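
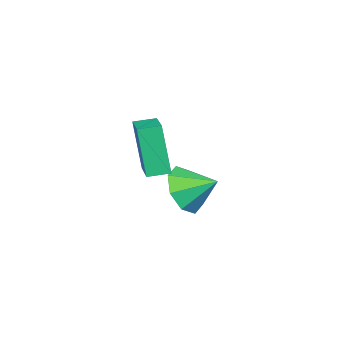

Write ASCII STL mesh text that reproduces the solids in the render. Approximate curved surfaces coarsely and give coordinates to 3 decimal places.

solid 
facet normal -0.792 0.598 0.121
outer loop
vertex -0.795 0.319 3.402
vertex 0.068 1.394 3.742
vertex -0.69 0.851 1.456
endloop
endfacet
facet normal -0.608 -0.757 -0.240
outer loop
vertex -0.048 0.366 1.358
vertex -0.795 0.319 3.402
vertex -0.69 0.851 1.456
endloop
endfacet
facet normal -0.792 0.598 0.120
outer loop
vertex -0.69 0.851 1.456
vertex 0.068 1.394 3.742
vertex 0.174 1.926 1.796
endloop
endfacet
facet normal 0.052 0.263 -0.963
outer loop
vertex 0.174 1.926 1.796
vertex -0.048 0.366 1.358
vertex -0.69 0.851 1.456
endloop
endfacet
facet normal -0.052 -0.263 0.963
outer loop
vertex -0.795 0.319 3.402
vertex 0.71 0.909 3.644
vertex 0.068 1.394 3.742
endloop
endfacet
facet normal -0.609 -0.756 -0.240
outer loop
vertex -0.154 -0.166 3.304
vertex -0.795 0.319 3.402
vertex -0.048 0.366 1.358
endloop
endfacet
facet normal -0.052 -0.263 0.963
outer loop
vertex -0.154 -0.166 3.304
vertex 0.71 0.909 3.644
vertex -0.795 0.319 3.402
endloop
endfacet
facet normal 0.608 0.757 0.240
outer loop
vertex 0.068 1.394 3.742
vertex 0.71 0.909 3.644
vertex 0.174 1.926 1.796
endloop
endfacet
facet normal 0.052 0.263 -0.963
outer loop
vertex 0.815 1.441 1.698
vertex -0.048 0.366 1.358
vertex 0.174 1.926 1.796
endloop
endfacet
facet normal 0.609 0.756 0.240
outer loop
vertex 0.174 1.926 1.796
vertex 0.71 0.909 3.644
vertex 0.815 1.441 1.698
endloop
endfacet
facet normal 0.792 -0.598 -0.120
outer loop
vertex 0.815 1.441 1.698
vertex -0.154 -0.166 3.304
vertex -0.048 0.366 1.358
endloop
endfacet
facet normal 0.792 -0.598 -0.121
outer loop
vertex 0.71 0.909 3.644
vertex -0.154 -0.166 3.304
vertex 0.815 1.441 1.698
endloop
endfacet
facet normal 0.339 -0.806 -0.485
outer loop
vertex -1.897 0.384 -1.355
vertex -2.713 -0.2 -0.955
vertex -2.564 0.397 -1.843
endloop
endfacet
facet normal 0.185 0.956 -0.228
outer loop
vertex -1.897 0.384 -1.355
vertex -2.564 0.397 -1.843
vertex -3.167 0.88 -0.305
endloop
endfacet
facet normal 0.339 -0.806 -0.485
outer loop
vertex -2.564 0.397 -1.843
vertex -2.713 -0.2 -0.955
vertex -3.318 0.061 -1.811
endloop
endfacet
facet normal -0.386 0.826 -0.411
outer loop
vertex -2.564 0.397 -1.843
vertex -3.318 0.061 -1.811
vertex -3.167 0.88 -0.305
endloop
endfacet
facet normal 0.339 -0.806 -0.485
outer loop
vertex -3.318 0.061 -1.811
vertex -2.713 -0.2 -0.955
vertex -3.718 -0.428 -1.278
endloop
endfacet
facet normal -0.849 0.495 -0.184
outer loop
vertex -3.318 0.061 -1.811
vertex -3.718 -0.428 -1.278
vertex -3.167 0.88 -0.305
endloop
endfacet
facet normal 0.339 -0.806 -0.486
outer loop
vertex -3.718 -0.428 -1.278
vertex -2.713 -0.2 -0.955
vertex -3.529 -0.784 -0.556
endloop
endfacet
facet normal -0.934 0.155 0.321
outer loop
vertex -3.718 -0.428 -1.278
vertex -3.529 -0.784 -0.556
vertex -3.167 0.88 -0.305
endloop
endfacet
facet normal 0.339 -0.806 -0.485
outer loop
vertex -3.529 -0.784 -0.556
vertex -2.713 -0.2 -0.955
vertex -2.862 -0.797 -0.068
endloop
endfacet
facet normal -0.590 0.007 0.807
outer loop
vertex -3.529 -0.784 -0.556
vertex -2.862 -0.797 -0.068
vertex -3.167 0.88 -0.305
endloop
endfacet
facet normal 0.339 -0.806 -0.486
outer loop
vertex -2.862 -0.797 -0.068
vertex -2.713 -0.2 -0.955
vertex -2.108 -0.461 -0.1
endloop
endfacet
facet normal -0.019 0.137 0.990
outer loop
vertex -2.862 -0.797 -0.068
vertex -2.108 -0.461 -0.1
vertex -3.167 0.88 -0.305
endloop
endfacet
facet normal 0.338 -0.806 -0.486
outer loop
vertex -2.108 -0.461 -0.1
vertex -2.713 -0.2 -0.955
vertex -1.708 0.028 -0.633
endloop
endfacet
facet normal 0.445 0.468 0.763
outer loop
vertex -2.108 -0.461 -0.1
vertex -1.708 0.028 -0.633
vertex -3.167 0.88 -0.305
endloop
endfacet
facet normal 0.338 -0.806 -0.486
outer loop
vertex -1.708 0.028 -0.633
vertex -2.713 -0.2 -0.955
vertex -1.897 0.384 -1.355
endloop
endfacet
facet normal 0.530 0.807 0.259
outer loop
vertex -1.708 0.028 -0.633
vertex -1.897 0.384 -1.355
vertex -3.167 0.88 -0.305
endloop
endfacet

endsolid


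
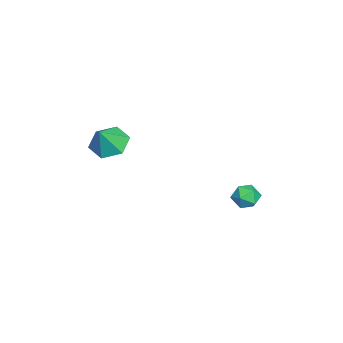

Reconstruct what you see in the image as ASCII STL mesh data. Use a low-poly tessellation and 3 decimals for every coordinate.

solid 
facet normal -0.765 0.629 0.139
outer loop
vertex 1.389 3.74 -3.545
vertex 0.934 3.248 -3.824
vertex 1.069 3.255 -3.111
endloop
endfacet
facet normal -0.256 0.733 0.630
outer loop
vertex 1.389 3.74 -3.545
vertex 1.069 3.255 -3.111
vertex 1.77 3.42 -3.018
endloop
endfacet
facet normal 0.349 0.891 0.289
outer loop
vertex 1.389 3.74 -3.545
vertex 1.77 3.42 -3.018
vertex 2.067 3.516 -3.672
endloop
endfacet
facet normal 0.216 0.886 -0.411
outer loop
vertex 1.389 3.74 -3.545
vertex 2.067 3.516 -3.672
vertex 1.55 3.41 -4.171
endloop
endfacet
facet normal -0.473 0.723 -0.503
outer loop
vertex 1.389 3.74 -3.545
vertex 1.55 3.41 -4.171
vertex 0.934 3.248 -3.824
endloop
endfacet
facet normal -0.158 0.120 0.980
outer loop
vertex 1.77 3.42 -3.018
vertex 1.069 3.255 -3.111
vertex 1.55 2.73 -2.969
endloop
endfacet
facet normal -0.981 -0.049 0.186
outer loop
vertex 1.069 3.255 -3.111
vertex 0.934 3.248 -3.824
vertex 1.033 2.624 -3.468
endloop
endfacet
facet normal -0.508 0.101 -0.855
outer loop
vertex 0.934 3.248 -3.824
vertex 1.55 3.41 -4.171
vertex 1.33 2.72 -4.122
endloop
endfacet
facet normal 0.607 0.365 -0.706
outer loop
vertex 1.55 3.41 -4.171
vertex 2.067 3.516 -3.672
vertex 2.031 2.885 -4.029
endloop
endfacet
facet normal 0.822 0.375 0.428
outer loop
vertex 2.067 3.516 -3.672
vertex 1.77 3.42 -3.018
vertex 2.166 2.892 -3.316
endloop
endfacet
facet normal -0.216 -0.886 0.411
outer loop
vertex 1.711 2.4 -3.595
vertex 1.55 2.73 -2.969
vertex 1.033 2.624 -3.468
endloop
endfacet
facet normal -0.349 -0.891 -0.289
outer loop
vertex 1.711 2.4 -3.595
vertex 1.033 2.624 -3.468
vertex 1.33 2.72 -4.122
endloop
endfacet
facet normal 0.256 -0.733 -0.630
outer loop
vertex 1.711 2.4 -3.595
vertex 1.33 2.72 -4.122
vertex 2.031 2.885 -4.029
endloop
endfacet
facet normal 0.765 -0.629 -0.139
outer loop
vertex 1.711 2.4 -3.595
vertex 2.031 2.885 -4.029
vertex 2.166 2.892 -3.316
endloop
endfacet
facet normal 0.473 -0.723 0.503
outer loop
vertex 1.711 2.4 -3.595
vertex 2.166 2.892 -3.316
vertex 1.55 2.73 -2.969
endloop
endfacet
facet normal -0.607 -0.365 0.706
outer loop
vertex 1.033 2.624 -3.468
vertex 1.55 2.73 -2.969
vertex 1.069 3.255 -3.111
endloop
endfacet
facet normal -0.822 -0.375 -0.428
outer loop
vertex 1.33 2.72 -4.122
vertex 1.033 2.624 -3.468
vertex 0.934 3.248 -3.824
endloop
endfacet
facet normal 0.158 -0.120 -0.980
outer loop
vertex 2.031 2.885 -4.029
vertex 1.33 2.72 -4.122
vertex 1.55 3.41 -4.171
endloop
endfacet
facet normal 0.981 0.049 -0.186
outer loop
vertex 2.166 2.892 -3.316
vertex 2.031 2.885 -4.029
vertex 2.067 3.516 -3.672
endloop
endfacet
facet normal 0.508 -0.101 0.855
outer loop
vertex 1.55 2.73 -2.969
vertex 2.166 2.892 -3.316
vertex 1.77 3.42 -3.018
endloop
endfacet
facet normal -0.557 0.216 -0.802
outer loop
vertex 4.25 -1.885 0.384
vertex 3.637 -2.553 0.63
vertex 3.525 -1.674 0.944
endloop
endfacet
facet normal 0.560 0.684 0.468
outer loop
vertex 4.25 -1.885 0.384
vertex 3.525 -1.674 0.944
vertex 4.343 -2.827 1.65
endloop
endfacet
facet normal -0.556 0.216 -0.802
outer loop
vertex 3.525 -1.674 0.944
vertex 3.637 -2.553 0.63
vertex 2.911 -2.342 1.19
endloop
endfacet
facet normal -0.133 0.448 0.884
outer loop
vertex 3.525 -1.674 0.944
vertex 2.911 -2.342 1.19
vertex 4.343 -2.827 1.65
endloop
endfacet
facet normal -0.557 0.215 -0.803
outer loop
vertex 2.911 -2.342 1.19
vertex 3.637 -2.553 0.63
vertex 3.023 -3.221 0.877
endloop
endfacet
facet normal -0.392 -0.353 0.850
outer loop
vertex 2.911 -2.342 1.19
vertex 3.023 -3.221 0.877
vertex 4.343 -2.827 1.65
endloop
endfacet
facet normal -0.557 0.215 -0.802
outer loop
vertex 3.023 -3.221 0.877
vertex 3.637 -2.553 0.63
vertex 3.748 -3.432 0.317
endloop
endfacet
facet normal 0.041 -0.917 0.398
outer loop
vertex 3.023 -3.221 0.877
vertex 3.748 -3.432 0.317
vertex 4.343 -2.827 1.65
endloop
endfacet
facet normal -0.556 0.216 -0.803
outer loop
vertex 3.748 -3.432 0.317
vertex 3.637 -2.553 0.63
vertex 4.362 -2.764 0.071
endloop
endfacet
facet normal 0.733 -0.680 -0.018
outer loop
vertex 3.748 -3.432 0.317
vertex 4.362 -2.764 0.071
vertex 4.343 -2.827 1.65
endloop
endfacet
facet normal -0.556 0.215 -0.803
outer loop
vertex 4.362 -2.764 0.071
vertex 3.637 -2.553 0.63
vertex 4.25 -1.885 0.384
endloop
endfacet
facet normal 0.993 0.121 0.017
outer loop
vertex 4.362 -2.764 0.071
vertex 4.25 -1.885 0.384
vertex 4.343 -2.827 1.65
endloop
endfacet

endsolid


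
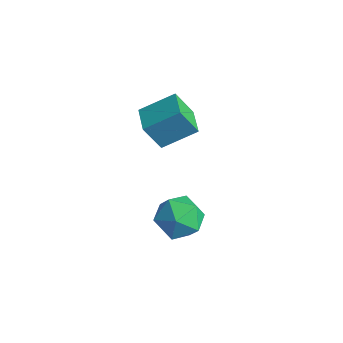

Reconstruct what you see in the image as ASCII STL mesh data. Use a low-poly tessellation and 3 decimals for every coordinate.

solid 
facet normal -0.860 0.508 -0.040
outer loop
vertex -0.53 -0.56 4.009
vertex 0.127 0.612 4.762
vertex -0.159 -0.023 2.85
endloop
endfacet
facet normal -0.426 -0.761 -0.489
outer loop
vertex 0.873 -0.632 2.898
vertex -0.53 -0.56 4.009
vertex -0.159 -0.023 2.85
endloop
endfacet
facet normal -0.861 0.507 -0.040
outer loop
vertex -0.159 -0.023 2.85
vertex 0.127 0.612 4.762
vertex 0.497 1.149 3.603
endloop
endfacet
facet normal 0.279 0.404 -0.871
outer loop
vertex 0.497 1.149 3.603
vertex 0.873 -0.632 2.898
vertex -0.159 -0.023 2.85
endloop
endfacet
facet normal -0.279 -0.404 0.871
outer loop
vertex -0.53 -0.56 4.009
vertex 1.159 0.003 4.81
vertex 0.127 0.612 4.762
endloop
endfacet
facet normal -0.426 -0.761 -0.489
outer loop
vertex 0.503 -1.169 4.057
vertex -0.53 -0.56 4.009
vertex 0.873 -0.632 2.898
endloop
endfacet
facet normal -0.279 -0.404 0.871
outer loop
vertex 0.503 -1.169 4.057
vertex 1.159 0.003 4.81
vertex -0.53 -0.56 4.009
endloop
endfacet
facet normal 0.426 0.761 0.489
outer loop
vertex 0.127 0.612 4.762
vertex 1.159 0.003 4.81
vertex 0.497 1.149 3.603
endloop
endfacet
facet normal 0.279 0.404 -0.871
outer loop
vertex 1.53 0.54 3.651
vertex 0.873 -0.632 2.898
vertex 0.497 1.149 3.603
endloop
endfacet
facet normal 0.426 0.761 0.489
outer loop
vertex 0.497 1.149 3.603
vertex 1.159 0.003 4.81
vertex 1.53 0.54 3.651
endloop
endfacet
facet normal 0.861 -0.508 0.039
outer loop
vertex 1.53 0.54 3.651
vertex 0.503 -1.169 4.057
vertex 0.873 -0.632 2.898
endloop
endfacet
facet normal 0.861 -0.508 0.040
outer loop
vertex 1.159 0.003 4.81
vertex 0.503 -1.169 4.057
vertex 1.53 0.54 3.651
endloop
endfacet
facet normal 0.114 0.899 0.424
outer loop
vertex 2.388 0.151 -0.509
vertex 1.535 -0.011 0.065
vertex 2.468 -0.3 0.426
endloop
endfacet
facet normal 0.746 0.622 0.236
outer loop
vertex 2.388 0.151 -0.509
vertex 2.468 -0.3 0.426
vertex 3.024 -0.662 -0.376
endloop
endfacet
facet normal 0.733 0.497 -0.465
outer loop
vertex 2.388 0.151 -0.509
vertex 3.024 -0.662 -0.376
vertex 2.436 -0.596 -1.232
endloop
endfacet
facet normal 0.094 0.696 -0.712
outer loop
vertex 2.388 0.151 -0.509
vertex 2.436 -0.596 -1.232
vertex 1.516 -0.193 -0.96
endloop
endfacet
facet normal -0.288 0.944 -0.162
outer loop
vertex 2.388 0.151 -0.509
vertex 1.516 -0.193 -0.96
vertex 1.535 -0.011 0.065
endloop
endfacet
facet normal 0.821 -0.004 0.571
outer loop
vertex 3.024 -0.662 -0.376
vertex 2.468 -0.3 0.426
vertex 2.564 -1.327 0.28
endloop
endfacet
facet normal -0.201 0.442 0.874
outer loop
vertex 2.468 -0.3 0.426
vertex 1.535 -0.011 0.065
vertex 1.644 -0.924 0.552
endloop
endfacet
facet normal -0.853 0.516 -0.076
outer loop
vertex 1.535 -0.011 0.065
vertex 1.516 -0.193 -0.96
vertex 1.056 -0.858 -0.304
endloop
endfacet
facet normal -0.235 0.115 -0.965
outer loop
vertex 1.516 -0.193 -0.96
vertex 2.436 -0.596 -1.232
vertex 1.612 -1.22 -1.106
endloop
endfacet
facet normal 0.799 -0.206 -0.565
outer loop
vertex 2.436 -0.596 -1.232
vertex 3.024 -0.662 -0.376
vertex 2.545 -1.509 -0.745
endloop
endfacet
facet normal -0.094 -0.696 0.712
outer loop
vertex 1.692 -1.671 -0.171
vertex 2.564 -1.327 0.28
vertex 1.644 -0.924 0.552
endloop
endfacet
facet normal -0.733 -0.497 0.465
outer loop
vertex 1.692 -1.671 -0.171
vertex 1.644 -0.924 0.552
vertex 1.056 -0.858 -0.304
endloop
endfacet
facet normal -0.746 -0.622 -0.236
outer loop
vertex 1.692 -1.671 -0.171
vertex 1.056 -0.858 -0.304
vertex 1.612 -1.22 -1.106
endloop
endfacet
facet normal -0.114 -0.899 -0.424
outer loop
vertex 1.692 -1.671 -0.171
vertex 1.612 -1.22 -1.106
vertex 2.545 -1.509 -0.745
endloop
endfacet
facet normal 0.288 -0.944 0.162
outer loop
vertex 1.692 -1.671 -0.171
vertex 2.545 -1.509 -0.745
vertex 2.564 -1.327 0.28
endloop
endfacet
facet normal 0.235 -0.115 0.965
outer loop
vertex 1.644 -0.924 0.552
vertex 2.564 -1.327 0.28
vertex 2.468 -0.3 0.426
endloop
endfacet
facet normal -0.799 0.206 0.565
outer loop
vertex 1.056 -0.858 -0.304
vertex 1.644 -0.924 0.552
vertex 1.535 -0.011 0.065
endloop
endfacet
facet normal -0.821 0.004 -0.571
outer loop
vertex 1.612 -1.22 -1.106
vertex 1.056 -0.858 -0.304
vertex 1.516 -0.193 -0.96
endloop
endfacet
facet normal 0.201 -0.442 -0.874
outer loop
vertex 2.545 -1.509 -0.745
vertex 1.612 -1.22 -1.106
vertex 2.436 -0.596 -1.232
endloop
endfacet
facet normal 0.853 -0.516 0.076
outer loop
vertex 2.564 -1.327 0.28
vertex 2.545 -1.509 -0.745
vertex 3.024 -0.662 -0.376
endloop
endfacet

endsolid


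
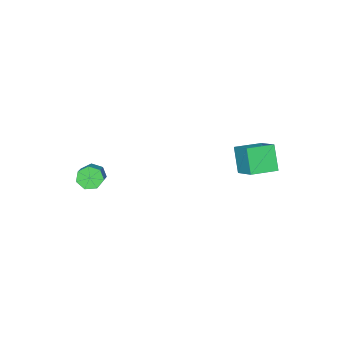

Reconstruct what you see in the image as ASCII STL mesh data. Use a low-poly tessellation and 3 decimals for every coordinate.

solid 
facet normal -0.916 0.388 -0.097
outer loop
vertex -4.036 4.545 -0.493
vertex -3.55 5.317 -1.999
vertex -4.52 3.192 -1.343
endloop
endfacet
facet normal -0.276 -0.438 0.855
outer loop
vertex -2.99 2.543 -1.181
vertex -4.036 4.545 -0.493
vertex -4.52 3.192 -1.343
endloop
endfacet
facet normal -0.916 0.388 -0.097
outer loop
vertex -4.52 3.192 -1.343
vertex -3.55 5.317 -1.999
vertex -4.034 3.963 -2.849
endloop
endfacet
facet normal -0.290 -0.811 -0.509
outer loop
vertex -4.034 3.963 -2.849
vertex -2.99 2.543 -1.181
vertex -4.52 3.192 -1.343
endloop
endfacet
facet normal 0.290 0.810 0.509
outer loop
vertex -4.036 4.545 -0.493
vertex -2.02 4.668 -1.837
vertex -3.55 5.317 -1.999
endloop
endfacet
facet normal -0.276 -0.438 0.855
outer loop
vertex -2.506 3.897 -0.331
vertex -4.036 4.545 -0.493
vertex -2.99 2.543 -1.181
endloop
endfacet
facet normal 0.290 0.811 0.509
outer loop
vertex -2.506 3.897 -0.331
vertex -2.02 4.668 -1.837
vertex -4.036 4.545 -0.493
endloop
endfacet
facet normal 0.276 0.438 -0.855
outer loop
vertex -3.55 5.317 -1.999
vertex -2.02 4.668 -1.837
vertex -4.034 3.963 -2.849
endloop
endfacet
facet normal -0.289 -0.811 -0.509
outer loop
vertex -2.504 3.315 -2.687
vertex -2.99 2.543 -1.181
vertex -4.034 3.963 -2.849
endloop
endfacet
facet normal 0.276 0.438 -0.855
outer loop
vertex -4.034 3.963 -2.849
vertex -2.02 4.668 -1.837
vertex -2.504 3.315 -2.687
endloop
endfacet
facet normal 0.916 -0.388 0.097
outer loop
vertex -2.504 3.315 -2.687
vertex -2.506 3.897 -0.331
vertex -2.99 2.543 -1.181
endloop
endfacet
facet normal 0.916 -0.389 0.097
outer loop
vertex -2.02 4.668 -1.837
vertex -2.506 3.897 -0.331
vertex -2.504 3.315 -2.687
endloop
endfacet
facet normal -0.657 -0.560 -0.505
outer loop
vertex 2.73 -3.191 -4.388
vertex 2.278 -3.244 -3.742
vertex 2.256 -2.701 -4.315
endloop
endfacet
facet normal 0.302 0.420 -0.856
outer loop
vertex 2.73 -3.191 -4.388
vertex 2.256 -2.701 -4.315
vertex 3.774 -2.302 -3.584
endloop
endfacet
facet normal 0.302 0.419 -0.856
outer loop
vertex 3.774 -2.302 -3.584
vertex 2.256 -2.701 -4.315
vertex 3.301 -1.812 -3.511
endloop
endfacet
facet normal 0.657 0.559 0.506
outer loop
vertex 3.774 -2.302 -3.584
vertex 3.301 -1.812 -3.511
vertex 3.322 -2.356 -2.938
endloop
endfacet
facet normal -0.657 -0.560 -0.505
outer loop
vertex 2.256 -2.701 -4.315
vertex 2.278 -3.244 -3.742
vertex 1.799 -2.62 -3.811
endloop
endfacet
facet normal -0.351 0.821 -0.451
outer loop
vertex 2.256 -2.701 -4.315
vertex 1.799 -2.62 -3.811
vertex 3.301 -1.812 -3.511
endloop
endfacet
facet normal -0.351 0.821 -0.451
outer loop
vertex 3.301 -1.812 -3.511
vertex 1.799 -2.62 -3.811
vertex 2.844 -1.731 -3.007
endloop
endfacet
facet normal 0.657 0.558 0.506
outer loop
vertex 3.301 -1.812 -3.511
vertex 2.844 -1.731 -3.007
vertex 3.322 -2.356 -2.938
endloop
endfacet
facet normal -0.656 -0.560 -0.506
outer loop
vertex 1.799 -2.62 -3.811
vertex 2.278 -3.244 -3.742
vertex 1.702 -3.009 -3.255
endloop
endfacet
facet normal -0.740 0.605 0.294
outer loop
vertex 1.799 -2.62 -3.811
vertex 1.702 -3.009 -3.255
vertex 2.844 -1.731 -3.007
endloop
endfacet
facet normal -0.740 0.605 0.294
outer loop
vertex 2.844 -1.731 -3.007
vertex 1.702 -3.009 -3.255
vertex 2.747 -2.12 -2.451
endloop
endfacet
facet normal 0.657 0.559 0.506
outer loop
vertex 2.844 -1.731 -3.007
vertex 2.747 -2.12 -2.451
vertex 3.322 -2.356 -2.938
endloop
endfacet
facet normal -0.656 -0.559 -0.507
outer loop
vertex 1.702 -3.009 -3.255
vertex 2.278 -3.244 -3.742
vertex 2.039 -3.576 -3.066
endloop
endfacet
facet normal -0.572 -0.067 0.818
outer loop
vertex 1.702 -3.009 -3.255
vertex 2.039 -3.576 -3.066
vertex 2.747 -2.12 -2.451
endloop
endfacet
facet normal -0.572 -0.067 0.817
outer loop
vertex 2.747 -2.12 -2.451
vertex 2.039 -3.576 -3.066
vertex 3.083 -2.687 -2.262
endloop
endfacet
facet normal 0.658 0.558 0.506
outer loop
vertex 2.747 -2.12 -2.451
vertex 3.083 -2.687 -2.262
vertex 3.322 -2.356 -2.938
endloop
endfacet
facet normal -0.657 -0.558 -0.507
outer loop
vertex 2.039 -3.576 -3.066
vertex 2.278 -3.244 -3.742
vertex 2.555 -3.893 -3.386
endloop
endfacet
facet normal 0.027 -0.688 0.725
outer loop
vertex 2.039 -3.576 -3.066
vertex 2.555 -3.893 -3.386
vertex 3.083 -2.687 -2.262
endloop
endfacet
facet normal 0.027 -0.688 0.725
outer loop
vertex 3.083 -2.687 -2.262
vertex 2.555 -3.893 -3.386
vertex 3.6 -3.004 -2.582
endloop
endfacet
facet normal 0.656 0.560 0.506
outer loop
vertex 3.083 -2.687 -2.262
vertex 3.6 -3.004 -2.582
vertex 3.322 -2.356 -2.938
endloop
endfacet
facet normal -0.657 -0.558 -0.507
outer loop
vertex 2.555 -3.893 -3.386
vertex 2.278 -3.244 -3.742
vertex 2.863 -3.722 -3.974
endloop
endfacet
facet normal 0.606 -0.791 0.087
outer loop
vertex 2.555 -3.893 -3.386
vertex 2.863 -3.722 -3.974
vertex 3.6 -3.004 -2.582
endloop
endfacet
facet normal 0.606 -0.790 0.087
outer loop
vertex 3.6 -3.004 -2.582
vertex 2.863 -3.722 -3.974
vertex 3.907 -2.833 -3.17
endloop
endfacet
facet normal 0.657 0.560 0.506
outer loop
vertex 3.6 -3.004 -2.582
vertex 3.907 -2.833 -3.17
vertex 3.322 -2.356 -2.938
endloop
endfacet
facet normal -0.657 -0.559 -0.506
outer loop
vertex 2.863 -3.722 -3.974
vertex 2.278 -3.244 -3.742
vertex 2.73 -3.191 -4.388
endloop
endfacet
facet normal 0.729 -0.298 -0.617
outer loop
vertex 2.863 -3.722 -3.974
vertex 2.73 -3.191 -4.388
vertex 3.907 -2.833 -3.17
endloop
endfacet
facet normal 0.729 -0.298 -0.617
outer loop
vertex 3.907 -2.833 -3.17
vertex 2.73 -3.191 -4.388
vertex 3.774 -2.302 -3.584
endloop
endfacet
facet normal 0.657 0.559 0.506
outer loop
vertex 3.907 -2.833 -3.17
vertex 3.774 -2.302 -3.584
vertex 3.322 -2.356 -2.938
endloop
endfacet

endsolid


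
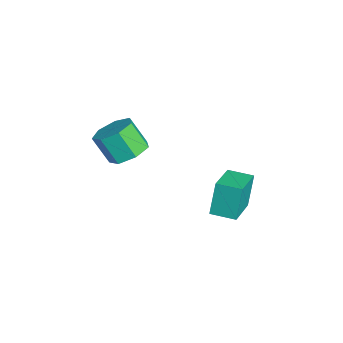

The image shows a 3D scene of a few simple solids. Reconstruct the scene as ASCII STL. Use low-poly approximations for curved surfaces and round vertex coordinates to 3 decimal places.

solid 
facet normal 0.326 0.446 -0.834
outer loop
vertex 4.402 0.221 0.636
vertex 3.714 0.085 0.294
vertex 3.935 0.705 0.712
endloop
endfacet
facet normal 0.646 0.538 0.541
outer loop
vertex 4.402 0.221 0.636
vertex 3.935 0.705 0.712
vertex 4.013 -0.309 1.628
endloop
endfacet
facet normal 0.647 0.538 0.540
outer loop
vertex 4.013 -0.309 1.628
vertex 3.935 0.705 0.712
vertex 3.547 0.175 1.704
endloop
endfacet
facet normal -0.327 -0.445 0.834
outer loop
vertex 4.013 -0.309 1.628
vertex 3.547 0.175 1.704
vertex 3.326 -0.445 1.286
endloop
endfacet
facet normal 0.327 0.445 -0.833
outer loop
vertex 3.935 0.705 0.712
vertex 3.714 0.085 0.294
vertex 3.302 0.723 0.473
endloop
endfacet
facet normal -0.135 0.895 0.425
outer loop
vertex 3.935 0.705 0.712
vertex 3.302 0.723 0.473
vertex 3.547 0.175 1.704
endloop
endfacet
facet normal -0.135 0.895 0.425
outer loop
vertex 3.547 0.175 1.704
vertex 3.302 0.723 0.473
vertex 2.914 0.193 1.465
endloop
endfacet
facet normal -0.327 -0.445 0.833
outer loop
vertex 3.547 0.175 1.704
vertex 2.914 0.193 1.465
vertex 3.326 -0.445 1.286
endloop
endfacet
facet normal 0.328 0.445 -0.833
outer loop
vertex 3.302 0.723 0.473
vertex 3.714 0.085 0.294
vertex 2.98 0.26 0.099
endloop
endfacet
facet normal -0.817 0.577 -0.011
outer loop
vertex 3.302 0.723 0.473
vertex 2.98 0.26 0.099
vertex 2.914 0.193 1.465
endloop
endfacet
facet normal -0.816 0.578 -0.011
outer loop
vertex 2.914 0.193 1.465
vertex 2.98 0.26 0.099
vertex 2.591 -0.27 1.091
endloop
endfacet
facet normal -0.327 -0.445 0.834
outer loop
vertex 2.914 0.193 1.465
vertex 2.591 -0.27 1.091
vertex 3.326 -0.445 1.286
endloop
endfacet
facet normal 0.327 0.445 -0.834
outer loop
vertex 2.98 0.26 0.099
vertex 3.714 0.085 0.294
vertex 3.21 -0.335 -0.128
endloop
endfacet
facet normal -0.882 -0.174 -0.439
outer loop
vertex 2.98 0.26 0.099
vertex 3.21 -0.335 -0.128
vertex 2.591 -0.27 1.091
endloop
endfacet
facet normal -0.882 -0.174 -0.439
outer loop
vertex 2.591 -0.27 1.091
vertex 3.21 -0.335 -0.128
vertex 2.821 -0.865 0.864
endloop
endfacet
facet normal -0.327 -0.445 0.834
outer loop
vertex 2.591 -0.27 1.091
vertex 2.821 -0.865 0.864
vertex 3.326 -0.445 1.286
endloop
endfacet
facet normal 0.327 0.445 -0.834
outer loop
vertex 3.21 -0.335 -0.128
vertex 3.714 0.085 0.294
vertex 3.82 -0.613 -0.037
endloop
endfacet
facet normal -0.283 -0.796 -0.536
outer loop
vertex 3.21 -0.335 -0.128
vertex 3.82 -0.613 -0.037
vertex 2.821 -0.865 0.864
endloop
endfacet
facet normal -0.283 -0.795 -0.536
outer loop
vertex 2.821 -0.865 0.864
vertex 3.82 -0.613 -0.037
vertex 3.432 -1.143 0.954
endloop
endfacet
facet normal -0.326 -0.446 0.834
outer loop
vertex 2.821 -0.865 0.864
vertex 3.432 -1.143 0.954
vertex 3.326 -0.445 1.286
endloop
endfacet
facet normal 0.326 0.445 -0.834
outer loop
vertex 3.82 -0.613 -0.037
vertex 3.714 0.085 0.294
vertex 4.351 -0.366 0.302
endloop
endfacet
facet normal 0.528 -0.818 -0.231
outer loop
vertex 3.82 -0.613 -0.037
vertex 4.351 -0.366 0.302
vertex 3.432 -1.143 0.954
endloop
endfacet
facet normal 0.528 -0.817 -0.230
outer loop
vertex 3.432 -1.143 0.954
vertex 4.351 -0.366 0.302
vertex 3.962 -0.896 1.294
endloop
endfacet
facet normal -0.327 -0.446 0.833
outer loop
vertex 3.432 -1.143 0.954
vertex 3.962 -0.896 1.294
vertex 3.326 -0.445 1.286
endloop
endfacet
facet normal 0.326 0.446 -0.834
outer loop
vertex 4.351 -0.366 0.302
vertex 3.714 0.085 0.294
vertex 4.402 0.221 0.636
endloop
endfacet
facet normal 0.942 -0.224 0.250
outer loop
vertex 4.351 -0.366 0.302
vertex 4.402 0.221 0.636
vertex 3.962 -0.896 1.294
endloop
endfacet
facet normal 0.942 -0.224 0.250
outer loop
vertex 3.962 -0.896 1.294
vertex 4.402 0.221 0.636
vertex 4.013 -0.309 1.628
endloop
endfacet
facet normal -0.327 -0.446 0.833
outer loop
vertex 3.962 -0.896 1.294
vertex 4.013 -0.309 1.628
vertex 3.326 -0.445 1.286
endloop
endfacet
facet normal -0.856 0.402 -0.325
outer loop
vertex 2.043 3.726 -2.496
vertex 2.472 4.595 -2.551
vertex 2.413 3.462 -3.799
endloop
endfacet
facet normal -0.443 -0.895 0.056
outer loop
vertex 3.808 2.805 -3.269
vertex 2.043 3.726 -2.496
vertex 2.413 3.462 -3.799
endloop
endfacet
facet normal -0.856 0.403 -0.325
outer loop
vertex 2.413 3.462 -3.799
vertex 2.472 4.595 -2.551
vertex 2.842 4.33 -3.853
endloop
endfacet
facet normal 0.269 -0.191 -0.944
outer loop
vertex 2.842 4.33 -3.853
vertex 3.808 2.805 -3.269
vertex 2.413 3.462 -3.799
endloop
endfacet
facet normal -0.268 0.192 0.944
outer loop
vertex 2.043 3.726 -2.496
vertex 3.867 3.938 -2.021
vertex 2.472 4.595 -2.551
endloop
endfacet
facet normal -0.442 -0.895 0.056
outer loop
vertex 3.438 3.07 -1.967
vertex 2.043 3.726 -2.496
vertex 3.808 2.805 -3.269
endloop
endfacet
facet normal -0.268 0.191 0.944
outer loop
vertex 3.438 3.07 -1.967
vertex 3.867 3.938 -2.021
vertex 2.043 3.726 -2.496
endloop
endfacet
facet normal 0.443 0.895 -0.056
outer loop
vertex 2.472 4.595 -2.551
vertex 3.867 3.938 -2.021
vertex 2.842 4.33 -3.853
endloop
endfacet
facet normal 0.268 -0.192 -0.944
outer loop
vertex 4.237 3.674 -3.324
vertex 3.808 2.805 -3.269
vertex 2.842 4.33 -3.853
endloop
endfacet
facet normal 0.442 0.895 -0.056
outer loop
vertex 2.842 4.33 -3.853
vertex 3.867 3.938 -2.021
vertex 4.237 3.674 -3.324
endloop
endfacet
facet normal 0.856 -0.402 0.325
outer loop
vertex 4.237 3.674 -3.324
vertex 3.438 3.07 -1.967
vertex 3.808 2.805 -3.269
endloop
endfacet
facet normal 0.856 -0.403 0.325
outer loop
vertex 3.867 3.938 -2.021
vertex 3.438 3.07 -1.967
vertex 4.237 3.674 -3.324
endloop
endfacet

endsolid


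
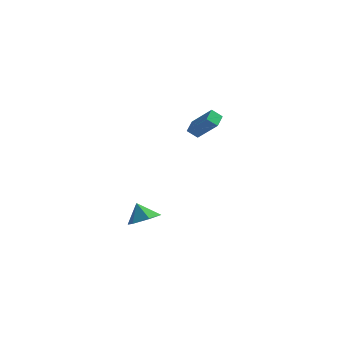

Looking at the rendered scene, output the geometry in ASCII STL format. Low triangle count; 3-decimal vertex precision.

solid 
facet normal -0.702 0.216 -0.679
outer loop
vertex 1.513 3.433 2.414
vertex 1.465 4.379 2.765
vertex 2.089 3.657 1.89
endloop
endfacet
facet normal 0.048 -0.936 -0.348
outer loop
vertex 3.435 3.241 3.195
vertex 1.513 3.433 2.414
vertex 2.089 3.657 1.89
endloop
endfacet
facet normal -0.701 0.217 -0.679
outer loop
vertex 2.089 3.657 1.89
vertex 1.465 4.379 2.765
vertex 2.041 4.603 2.242
endloop
endfacet
facet normal 0.712 0.276 -0.646
outer loop
vertex 2.041 4.603 2.242
vertex 3.435 3.241 3.195
vertex 2.089 3.657 1.89
endloop
endfacet
facet normal -0.712 -0.276 0.646
outer loop
vertex 1.513 3.433 2.414
vertex 2.811 3.963 4.07
vertex 1.465 4.379 2.765
endloop
endfacet
facet normal 0.048 -0.936 -0.348
outer loop
vertex 2.859 3.017 3.718
vertex 1.513 3.433 2.414
vertex 3.435 3.241 3.195
endloop
endfacet
facet normal -0.711 -0.277 0.646
outer loop
vertex 2.859 3.017 3.718
vertex 2.811 3.963 4.07
vertex 1.513 3.433 2.414
endloop
endfacet
facet normal -0.048 0.936 0.348
outer loop
vertex 1.465 4.379 2.765
vertex 2.811 3.963 4.07
vertex 2.041 4.603 2.242
endloop
endfacet
facet normal 0.711 0.276 -0.646
outer loop
vertex 3.387 4.187 3.546
vertex 3.435 3.241 3.195
vertex 2.041 4.603 2.242
endloop
endfacet
facet normal -0.048 0.936 0.348
outer loop
vertex 2.041 4.603 2.242
vertex 2.811 3.963 4.07
vertex 3.387 4.187 3.546
endloop
endfacet
facet normal 0.701 -0.217 0.679
outer loop
vertex 3.387 4.187 3.546
vertex 2.859 3.017 3.718
vertex 3.435 3.241 3.195
endloop
endfacet
facet normal 0.702 -0.217 0.679
outer loop
vertex 2.811 3.963 4.07
vertex 2.859 3.017 3.718
vertex 3.387 4.187 3.546
endloop
endfacet
facet normal 0.466 -0.221 -0.857
outer loop
vertex 2.336 -4.35 -0.877
vertex 1.782 -3.694 -1.348
vertex 2.636 -3.421 -0.954
endloop
endfacet
facet normal 0.412 -0.058 0.909
outer loop
vertex 2.336 -4.35 -0.877
vertex 2.636 -3.421 -0.954
vertex 1.218 -3.426 -0.312
endloop
endfacet
facet normal 0.466 -0.222 -0.856
outer loop
vertex 2.636 -3.421 -0.954
vertex 1.782 -3.694 -1.348
vertex 2.082 -2.765 -1.426
endloop
endfacet
facet normal 0.289 0.708 0.644
outer loop
vertex 2.636 -3.421 -0.954
vertex 2.082 -2.765 -1.426
vertex 1.218 -3.426 -0.312
endloop
endfacet
facet normal 0.466 -0.222 -0.857
outer loop
vertex 2.082 -2.765 -1.426
vertex 1.782 -3.694 -1.348
vertex 1.227 -3.038 -1.82
endloop
endfacet
facet normal -0.390 0.892 0.227
outer loop
vertex 2.082 -2.765 -1.426
vertex 1.227 -3.038 -1.82
vertex 1.218 -3.426 -0.312
endloop
endfacet
facet normal 0.466 -0.222 -0.857
outer loop
vertex 1.227 -3.038 -1.82
vertex 1.782 -3.694 -1.348
vertex 0.927 -3.968 -1.742
endloop
endfacet
facet normal -0.947 0.312 0.075
outer loop
vertex 1.227 -3.038 -1.82
vertex 0.927 -3.968 -1.742
vertex 1.218 -3.426 -0.312
endloop
endfacet
facet normal 0.466 -0.222 -0.857
outer loop
vertex 0.927 -3.968 -1.742
vertex 1.782 -3.694 -1.348
vertex 1.482 -4.624 -1.27
endloop
endfacet
facet normal -0.824 -0.453 0.339
outer loop
vertex 0.927 -3.968 -1.742
vertex 1.482 -4.624 -1.27
vertex 1.218 -3.426 -0.312
endloop
endfacet
facet normal 0.465 -0.222 -0.857
outer loop
vertex 1.482 -4.624 -1.27
vertex 1.782 -3.694 -1.348
vertex 2.336 -4.35 -0.877
endloop
endfacet
facet normal -0.144 -0.637 0.757
outer loop
vertex 1.482 -4.624 -1.27
vertex 2.336 -4.35 -0.877
vertex 1.218 -3.426 -0.312
endloop
endfacet

endsolid


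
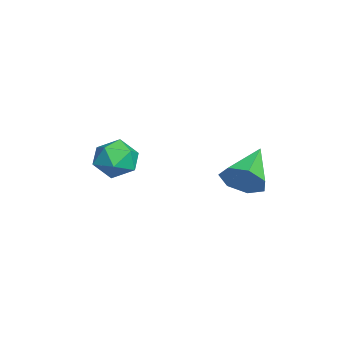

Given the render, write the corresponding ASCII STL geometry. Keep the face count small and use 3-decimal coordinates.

solid 
facet normal -0.777 0.496 0.387
outer loop
vertex -1.516 -1.757 0.035
vertex -1.044 -1.663 0.862
vertex -0.957 -0.995 0.182
endloop
endfacet
facet normal -0.734 0.600 -0.318
outer loop
vertex -1.516 -1.757 0.035
vertex -0.957 -0.995 0.182
vertex -0.95 -1.436 -0.667
endloop
endfacet
facet normal -0.770 -0.037 -0.637
outer loop
vertex -1.516 -1.757 0.035
vertex -0.95 -1.436 -0.667
vertex -1.033 -2.377 -0.512
endloop
endfacet
facet normal -0.835 -0.535 -0.130
outer loop
vertex -1.516 -1.757 0.035
vertex -1.033 -2.377 -0.512
vertex -1.091 -2.517 0.433
endloop
endfacet
facet normal -0.840 -0.206 0.503
outer loop
vertex -1.516 -1.757 0.035
vertex -1.091 -2.517 0.433
vertex -1.044 -1.663 0.862
endloop
endfacet
facet normal -0.095 0.883 -0.460
outer loop
vertex -0.95 -1.436 -0.667
vertex -0.957 -0.995 0.182
vertex -0.129 -1.143 -0.273
endloop
endfacet
facet normal -0.166 0.714 0.680
outer loop
vertex -0.957 -0.995 0.182
vertex -1.044 -1.663 0.862
vertex -0.187 -1.283 0.672
endloop
endfacet
facet normal -0.266 -0.421 0.867
outer loop
vertex -1.044 -1.663 0.862
vertex -1.091 -2.517 0.433
vertex -0.27 -2.224 0.827
endloop
endfacet
facet normal -0.257 -0.954 -0.157
outer loop
vertex -1.091 -2.517 0.433
vertex -1.033 -2.377 -0.512
vertex -0.263 -2.665 -0.022
endloop
endfacet
facet normal -0.151 -0.148 -0.977
outer loop
vertex -1.033 -2.377 -0.512
vertex -0.95 -1.436 -0.667
vertex -0.176 -1.997 -0.702
endloop
endfacet
facet normal 0.835 0.535 0.130
outer loop
vertex 0.296 -1.903 0.125
vertex -0.129 -1.143 -0.273
vertex -0.187 -1.283 0.672
endloop
endfacet
facet normal 0.770 0.037 0.637
outer loop
vertex 0.296 -1.903 0.125
vertex -0.187 -1.283 0.672
vertex -0.27 -2.224 0.827
endloop
endfacet
facet normal 0.734 -0.600 0.318
outer loop
vertex 0.296 -1.903 0.125
vertex -0.27 -2.224 0.827
vertex -0.263 -2.665 -0.022
endloop
endfacet
facet normal 0.777 -0.496 -0.387
outer loop
vertex 0.296 -1.903 0.125
vertex -0.263 -2.665 -0.022
vertex -0.176 -1.997 -0.702
endloop
endfacet
facet normal 0.840 0.206 -0.503
outer loop
vertex 0.296 -1.903 0.125
vertex -0.176 -1.997 -0.702
vertex -0.129 -1.143 -0.273
endloop
endfacet
facet normal 0.257 0.954 0.157
outer loop
vertex -0.187 -1.283 0.672
vertex -0.129 -1.143 -0.273
vertex -0.957 -0.995 0.182
endloop
endfacet
facet normal 0.151 0.148 0.977
outer loop
vertex -0.27 -2.224 0.827
vertex -0.187 -1.283 0.672
vertex -1.044 -1.663 0.862
endloop
endfacet
facet normal 0.095 -0.883 0.460
outer loop
vertex -0.263 -2.665 -0.022
vertex -0.27 -2.224 0.827
vertex -1.091 -2.517 0.433
endloop
endfacet
facet normal 0.166 -0.714 -0.680
outer loop
vertex -0.176 -1.997 -0.702
vertex -0.263 -2.665 -0.022
vertex -1.033 -2.377 -0.512
endloop
endfacet
facet normal 0.266 0.421 -0.867
outer loop
vertex -0.129 -1.143 -0.273
vertex -0.176 -1.997 -0.702
vertex -0.95 -1.436 -0.667
endloop
endfacet
facet normal 0.808 -0.389 -0.441
outer loop
vertex 3.297 2.696 1.382
vertex 2.818 2.53 0.651
vertex 3.282 3.261 0.856
endloop
endfacet
facet normal 0.219 0.668 0.711
outer loop
vertex 3.297 2.696 1.382
vertex 3.282 3.261 0.856
vertex 1.322 3.25 1.469
endloop
endfacet
facet normal 0.808 -0.389 -0.442
outer loop
vertex 3.282 3.261 0.856
vertex 2.818 2.53 0.651
vertex 2.917 3.276 0.176
endloop
endfacet
facet normal 0.001 1.000 0.021
outer loop
vertex 3.282 3.261 0.856
vertex 2.917 3.276 0.176
vertex 1.322 3.25 1.469
endloop
endfacet
facet normal 0.808 -0.389 -0.442
outer loop
vertex 2.917 3.276 0.176
vertex 2.818 2.53 0.651
vertex 2.477 2.729 -0.147
endloop
endfacet
facet normal -0.459 0.696 -0.552
outer loop
vertex 2.917 3.276 0.176
vertex 2.477 2.729 -0.147
vertex 1.322 3.25 1.469
endloop
endfacet
facet normal 0.808 -0.389 -0.442
outer loop
vertex 2.477 2.729 -0.147
vertex 2.818 2.53 0.651
vertex 2.294 2.032 0.132
endloop
endfacet
facet normal -0.816 -0.017 -0.578
outer loop
vertex 2.477 2.729 -0.147
vertex 2.294 2.032 0.132
vertex 1.322 3.25 1.469
endloop
endfacet
facet normal 0.808 -0.389 -0.442
outer loop
vertex 2.294 2.032 0.132
vertex 2.818 2.53 0.651
vertex 2.505 1.71 0.801
endloop
endfacet
facet normal -0.800 -0.599 -0.036
outer loop
vertex 2.294 2.032 0.132
vertex 2.505 1.71 0.801
vertex 1.322 3.25 1.469
endloop
endfacet
facet normal 0.808 -0.389 -0.442
outer loop
vertex 2.505 1.71 0.801
vertex 2.818 2.53 0.651
vertex 2.952 2.006 1.358
endloop
endfacet
facet normal -0.423 -0.614 0.666
outer loop
vertex 2.505 1.71 0.801
vertex 2.952 2.006 1.358
vertex 1.322 3.25 1.469
endloop
endfacet
facet normal 0.809 -0.389 -0.442
outer loop
vertex 2.952 2.006 1.358
vertex 2.818 2.53 0.651
vertex 3.297 2.696 1.382
endloop
endfacet
facet normal 0.030 -0.050 0.998
outer loop
vertex 2.952 2.006 1.358
vertex 3.297 2.696 1.382
vertex 1.322 3.25 1.469
endloop
endfacet

endsolid


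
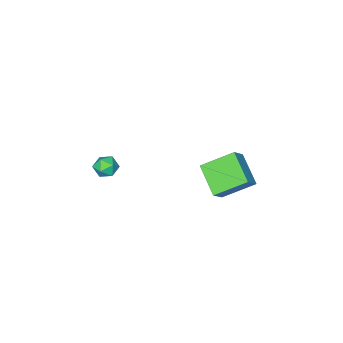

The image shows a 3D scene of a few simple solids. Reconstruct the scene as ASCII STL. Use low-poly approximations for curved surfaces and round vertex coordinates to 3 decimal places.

solid 
facet normal -0.688 0.513 0.513
outer loop
vertex -3.593 2.6 3.94
vertex -2.764 2.875 4.778
vertex -3.114 4.263 2.918
endloop
endfacet
facet normal -0.685 -0.228 -0.692
outer loop
vertex -1.696 3.205 1.862
vertex -3.593 2.6 3.94
vertex -3.114 4.263 2.918
endloop
endfacet
facet normal -0.688 0.514 0.513
outer loop
vertex -3.114 4.263 2.918
vertex -2.764 2.875 4.778
vertex -2.285 4.538 3.755
endloop
endfacet
facet normal 0.239 0.827 -0.508
outer loop
vertex -2.285 4.538 3.755
vertex -1.696 3.205 1.862
vertex -3.114 4.263 2.918
endloop
endfacet
facet normal -0.239 -0.827 0.508
outer loop
vertex -3.593 2.6 3.94
vertex -1.346 1.817 3.722
vertex -2.764 2.875 4.778
endloop
endfacet
facet normal -0.685 -0.228 -0.692
outer loop
vertex -2.175 1.542 2.885
vertex -3.593 2.6 3.94
vertex -1.696 3.205 1.862
endloop
endfacet
facet normal -0.239 -0.827 0.508
outer loop
vertex -2.175 1.542 2.885
vertex -1.346 1.817 3.722
vertex -3.593 2.6 3.94
endloop
endfacet
facet normal 0.685 0.228 0.692
outer loop
vertex -2.764 2.875 4.778
vertex -1.346 1.817 3.722
vertex -2.285 4.538 3.755
endloop
endfacet
facet normal 0.239 0.827 -0.508
outer loop
vertex -0.867 3.48 2.7
vertex -1.696 3.205 1.862
vertex -2.285 4.538 3.755
endloop
endfacet
facet normal 0.685 0.228 0.692
outer loop
vertex -2.285 4.538 3.755
vertex -1.346 1.817 3.722
vertex -0.867 3.48 2.7
endloop
endfacet
facet normal 0.688 -0.513 -0.512
outer loop
vertex -0.867 3.48 2.7
vertex -2.175 1.542 2.885
vertex -1.696 3.205 1.862
endloop
endfacet
facet normal 0.688 -0.513 -0.513
outer loop
vertex -1.346 1.817 3.722
vertex -2.175 1.542 2.885
vertex -0.867 3.48 2.7
endloop
endfacet
facet normal -0.179 -0.490 0.853
outer loop
vertex 0.203 -3.692 1.554
vertex 0.613 -4.299 1.291
vertex 0.968 -3.733 1.691
endloop
endfacet
facet normal -0.161 0.216 0.963
outer loop
vertex 0.203 -3.692 1.554
vertex 0.968 -3.733 1.691
vertex 0.645 -3.055 1.485
endloop
endfacet
facet normal -0.658 0.516 0.548
outer loop
vertex 0.203 -3.692 1.554
vertex 0.645 -3.055 1.485
vertex 0.091 -3.203 0.959
endloop
endfacet
facet normal -0.983 -0.003 0.183
outer loop
vertex 0.203 -3.692 1.554
vertex 0.091 -3.203 0.959
vertex 0.071 -3.971 0.839
endloop
endfacet
facet normal -0.687 -0.625 0.371
outer loop
vertex 0.203 -3.692 1.554
vertex 0.071 -3.971 0.839
vertex 0.613 -4.299 1.291
endloop
endfacet
facet normal 0.477 0.456 0.752
outer loop
vertex 0.645 -3.055 1.485
vertex 0.968 -3.733 1.691
vertex 1.329 -3.269 1.181
endloop
endfacet
facet normal 0.448 -0.686 0.573
outer loop
vertex 0.968 -3.733 1.691
vertex 0.613 -4.299 1.291
vertex 1.309 -4.037 1.061
endloop
endfacet
facet normal -0.375 -0.904 -0.207
outer loop
vertex 0.613 -4.299 1.291
vertex 0.071 -3.971 0.839
vertex 0.755 -4.185 0.535
endloop
endfacet
facet normal -0.853 0.102 -0.511
outer loop
vertex 0.071 -3.971 0.839
vertex 0.091 -3.203 0.959
vertex 0.432 -3.507 0.329
endloop
endfacet
facet normal -0.328 0.941 0.080
outer loop
vertex 0.091 -3.203 0.959
vertex 0.645 -3.055 1.485
vertex 0.787 -2.941 0.729
endloop
endfacet
facet normal 0.983 0.003 -0.183
outer loop
vertex 1.197 -3.548 0.466
vertex 1.329 -3.269 1.181
vertex 1.309 -4.037 1.061
endloop
endfacet
facet normal 0.658 -0.516 -0.548
outer loop
vertex 1.197 -3.548 0.466
vertex 1.309 -4.037 1.061
vertex 0.755 -4.185 0.535
endloop
endfacet
facet normal 0.161 -0.216 -0.963
outer loop
vertex 1.197 -3.548 0.466
vertex 0.755 -4.185 0.535
vertex 0.432 -3.507 0.329
endloop
endfacet
facet normal 0.179 0.490 -0.853
outer loop
vertex 1.197 -3.548 0.466
vertex 0.432 -3.507 0.329
vertex 0.787 -2.941 0.729
endloop
endfacet
facet normal 0.687 0.625 -0.371
outer loop
vertex 1.197 -3.548 0.466
vertex 0.787 -2.941 0.729
vertex 1.329 -3.269 1.181
endloop
endfacet
facet normal 0.853 -0.102 0.511
outer loop
vertex 1.309 -4.037 1.061
vertex 1.329 -3.269 1.181
vertex 0.968 -3.733 1.691
endloop
endfacet
facet normal 0.328 -0.941 -0.080
outer loop
vertex 0.755 -4.185 0.535
vertex 1.309 -4.037 1.061
vertex 0.613 -4.299 1.291
endloop
endfacet
facet normal -0.477 -0.456 -0.752
outer loop
vertex 0.432 -3.507 0.329
vertex 0.755 -4.185 0.535
vertex 0.071 -3.971 0.839
endloop
endfacet
facet normal -0.448 0.686 -0.573
outer loop
vertex 0.787 -2.941 0.729
vertex 0.432 -3.507 0.329
vertex 0.091 -3.203 0.959
endloop
endfacet
facet normal 0.375 0.904 0.207
outer loop
vertex 1.329 -3.269 1.181
vertex 0.787 -2.941 0.729
vertex 0.645 -3.055 1.485
endloop
endfacet

endsolid


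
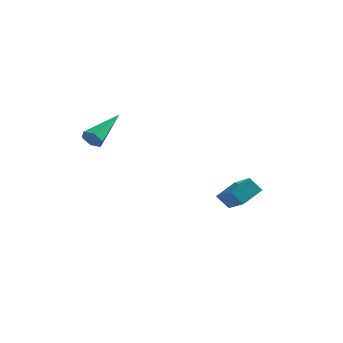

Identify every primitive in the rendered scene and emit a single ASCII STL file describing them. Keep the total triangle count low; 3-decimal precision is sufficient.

solid 
facet normal -0.694 0.073 0.717
outer loop
vertex 3.15 -0.699 -2.121
vertex 3.776 0.199 -1.607
vertex 2.153 0.626 -3.222
endloop
endfacet
facet normal -0.518 -0.743 -0.425
outer loop
vertex 2.764 0.561 -3.853
vertex 3.15 -0.699 -2.121
vertex 2.153 0.626 -3.222
endloop
endfacet
facet normal -0.694 0.074 0.717
outer loop
vertex 2.153 0.626 -3.222
vertex 3.776 0.199 -1.607
vertex 2.78 1.524 -2.708
endloop
endfacet
facet normal -0.500 0.666 -0.553
outer loop
vertex 2.78 1.524 -2.708
vertex 2.764 0.561 -3.853
vertex 2.153 0.626 -3.222
endloop
endfacet
facet normal 0.501 -0.666 0.553
outer loop
vertex 3.15 -0.699 -2.121
vertex 4.387 0.134 -2.238
vertex 3.776 0.199 -1.607
endloop
endfacet
facet normal -0.518 -0.742 -0.425
outer loop
vertex 3.76 -0.764 -2.752
vertex 3.15 -0.699 -2.121
vertex 2.764 0.561 -3.853
endloop
endfacet
facet normal 0.501 -0.666 0.553
outer loop
vertex 3.76 -0.764 -2.752
vertex 4.387 0.134 -2.238
vertex 3.15 -0.699 -2.121
endloop
endfacet
facet normal 0.518 0.742 0.425
outer loop
vertex 3.776 0.199 -1.607
vertex 4.387 0.134 -2.238
vertex 2.78 1.524 -2.708
endloop
endfacet
facet normal -0.501 0.666 -0.553
outer loop
vertex 3.39 1.459 -3.339
vertex 2.764 0.561 -3.853
vertex 2.78 1.524 -2.708
endloop
endfacet
facet normal 0.518 0.743 0.424
outer loop
vertex 2.78 1.524 -2.708
vertex 4.387 0.134 -2.238
vertex 3.39 1.459 -3.339
endloop
endfacet
facet normal 0.694 -0.074 -0.716
outer loop
vertex 3.39 1.459 -3.339
vertex 3.76 -0.764 -2.752
vertex 2.764 0.561 -3.853
endloop
endfacet
facet normal 0.693 -0.074 -0.717
outer loop
vertex 4.387 0.134 -2.238
vertex 3.76 -0.764 -2.752
vertex 3.39 1.459 -3.339
endloop
endfacet
facet normal -0.302 -0.887 -0.350
outer loop
vertex -2.281 -3.161 1.924
vertex -2.456 -2.911 1.442
vertex -1.923 -3.109 1.483
endloop
endfacet
facet normal 0.768 -0.238 0.595
outer loop
vertex -2.281 -3.161 1.924
vertex -1.923 -3.109 1.483
vertex -1.824 -1.049 2.178
endloop
endfacet
facet normal -0.302 -0.886 -0.351
outer loop
vertex -1.923 -3.109 1.483
vertex -2.456 -2.911 1.442
vertex -2.098 -2.859 1.002
endloop
endfacet
facet normal 0.948 0.060 -0.313
outer loop
vertex -1.923 -3.109 1.483
vertex -2.098 -2.859 1.002
vertex -1.824 -1.049 2.178
endloop
endfacet
facet normal -0.301 -0.887 -0.349
outer loop
vertex -2.098 -2.859 1.002
vertex -2.456 -2.911 1.442
vertex -2.632 -2.662 0.961
endloop
endfacet
facet normal 0.248 0.501 -0.829
outer loop
vertex -2.098 -2.859 1.002
vertex -2.632 -2.662 0.961
vertex -1.824 -1.049 2.178
endloop
endfacet
facet normal -0.302 -0.887 -0.349
outer loop
vertex -2.632 -2.662 0.961
vertex -2.456 -2.911 1.442
vertex -2.989 -2.714 1.402
endloop
endfacet
facet normal -0.630 0.643 -0.434
outer loop
vertex -2.632 -2.662 0.961
vertex -2.989 -2.714 1.402
vertex -1.824 -1.049 2.178
endloop
endfacet
facet normal -0.301 -0.887 -0.351
outer loop
vertex -2.989 -2.714 1.402
vertex -2.456 -2.911 1.442
vertex -2.814 -2.964 1.883
endloop
endfacet
facet normal -0.810 0.346 0.474
outer loop
vertex -2.989 -2.714 1.402
vertex -2.814 -2.964 1.883
vertex -1.824 -1.049 2.178
endloop
endfacet
facet normal -0.301 -0.887 -0.351
outer loop
vertex -2.814 -2.964 1.883
vertex -2.456 -2.911 1.442
vertex -2.281 -3.161 1.924
endloop
endfacet
facet normal -0.111 -0.095 0.989
outer loop
vertex -2.814 -2.964 1.883
vertex -2.281 -3.161 1.924
vertex -1.824 -1.049 2.178
endloop
endfacet

endsolid


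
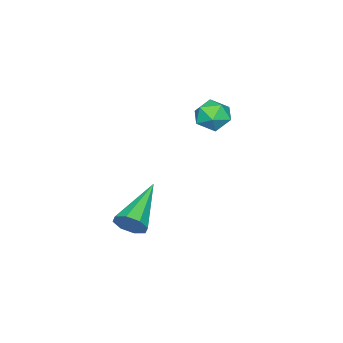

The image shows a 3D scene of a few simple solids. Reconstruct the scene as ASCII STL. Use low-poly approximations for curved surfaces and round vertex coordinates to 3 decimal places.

solid 
facet normal -0.953 0.117 -0.280
outer loop
vertex -4.404 -1.352 2.141
vertex -4.586 -1.998 2.491
vertex -4.616 -1.341 2.867
endloop
endfacet
facet normal -0.633 0.749 -0.196
outer loop
vertex -4.404 -1.352 2.141
vertex -4.616 -1.341 2.867
vertex -4.037 -0.912 2.636
endloop
endfacet
facet normal -0.070 0.771 -0.633
outer loop
vertex -4.404 -1.352 2.141
vertex -4.037 -0.912 2.636
vertex -3.649 -1.303 2.117
endloop
endfacet
facet normal -0.041 0.152 -0.988
outer loop
vertex -4.404 -1.352 2.141
vertex -3.649 -1.303 2.117
vertex -3.988 -1.974 2.028
endloop
endfacet
facet normal -0.586 -0.252 -0.770
outer loop
vertex -4.404 -1.352 2.141
vertex -3.988 -1.974 2.028
vertex -4.586 -1.998 2.491
endloop
endfacet
facet normal -0.393 0.787 0.476
outer loop
vertex -4.037 -0.912 2.636
vertex -4.616 -1.341 2.867
vertex -3.992 -1.286 3.292
endloop
endfacet
facet normal -0.910 -0.236 0.340
outer loop
vertex -4.616 -1.341 2.867
vertex -4.586 -1.998 2.491
vertex -4.331 -1.957 3.203
endloop
endfacet
facet normal -0.317 -0.833 -0.453
outer loop
vertex -4.586 -1.998 2.491
vertex -3.988 -1.974 2.028
vertex -3.943 -2.348 2.684
endloop
endfacet
facet normal 0.565 -0.178 -0.806
outer loop
vertex -3.988 -1.974 2.028
vertex -3.649 -1.303 2.117
vertex -3.364 -1.919 2.453
endloop
endfacet
facet normal 0.518 0.823 -0.233
outer loop
vertex -3.649 -1.303 2.117
vertex -4.037 -0.912 2.636
vertex -3.394 -1.262 2.829
endloop
endfacet
facet normal 0.041 -0.152 0.988
outer loop
vertex -3.576 -1.908 3.179
vertex -3.992 -1.286 3.292
vertex -4.331 -1.957 3.203
endloop
endfacet
facet normal 0.070 -0.771 0.633
outer loop
vertex -3.576 -1.908 3.179
vertex -4.331 -1.957 3.203
vertex -3.943 -2.348 2.684
endloop
endfacet
facet normal 0.633 -0.749 0.196
outer loop
vertex -3.576 -1.908 3.179
vertex -3.943 -2.348 2.684
vertex -3.364 -1.919 2.453
endloop
endfacet
facet normal 0.953 -0.117 0.280
outer loop
vertex -3.576 -1.908 3.179
vertex -3.364 -1.919 2.453
vertex -3.394 -1.262 2.829
endloop
endfacet
facet normal 0.586 0.252 0.770
outer loop
vertex -3.576 -1.908 3.179
vertex -3.394 -1.262 2.829
vertex -3.992 -1.286 3.292
endloop
endfacet
facet normal -0.565 0.178 0.806
outer loop
vertex -4.331 -1.957 3.203
vertex -3.992 -1.286 3.292
vertex -4.616 -1.341 2.867
endloop
endfacet
facet normal -0.518 -0.823 0.233
outer loop
vertex -3.943 -2.348 2.684
vertex -4.331 -1.957 3.203
vertex -4.586 -1.998 2.491
endloop
endfacet
facet normal 0.393 -0.787 -0.476
outer loop
vertex -3.364 -1.919 2.453
vertex -3.943 -2.348 2.684
vertex -3.988 -1.974 2.028
endloop
endfacet
facet normal 0.910 0.236 -0.340
outer loop
vertex -3.394 -1.262 2.829
vertex -3.364 -1.919 2.453
vertex -3.649 -1.303 2.117
endloop
endfacet
facet normal 0.317 0.833 0.453
outer loop
vertex -3.992 -1.286 3.292
vertex -3.394 -1.262 2.829
vertex -4.037 -0.912 2.636
endloop
endfacet
facet normal 0.891 0.148 -0.430
outer loop
vertex 1.132 -2.275 0.011
vertex 0.864 -1.844 -0.396
vertex 1.142 -1.811 0.191
endloop
endfacet
facet normal 0.194 -0.358 0.913
outer loop
vertex 1.132 -2.275 0.011
vertex 1.142 -1.811 0.191
vertex -1.024 -2.156 0.516
endloop
endfacet
facet normal 0.891 0.146 -0.430
outer loop
vertex 1.142 -1.811 0.191
vertex 0.864 -1.844 -0.396
vertex 0.99 -1.367 0.027
endloop
endfacet
facet normal 0.080 0.369 0.926
outer loop
vertex 1.142 -1.811 0.191
vertex 0.99 -1.367 0.027
vertex -1.024 -2.156 0.516
endloop
endfacet
facet normal 0.890 0.147 -0.431
outer loop
vertex 0.99 -1.367 0.027
vertex 0.864 -1.844 -0.396
vertex 0.764 -1.202 -0.384
endloop
endfacet
facet normal -0.222 0.856 0.466
outer loop
vertex 0.99 -1.367 0.027
vertex 0.764 -1.202 -0.384
vertex -1.024 -2.156 0.516
endloop
endfacet
facet normal 0.891 0.147 -0.430
outer loop
vertex 0.764 -1.202 -0.384
vertex 0.864 -1.844 -0.396
vertex 0.597 -1.413 -0.802
endloop
endfacet
facet normal -0.537 0.820 -0.199
outer loop
vertex 0.764 -1.202 -0.384
vertex 0.597 -1.413 -0.802
vertex -1.024 -2.156 0.516
endloop
endfacet
facet normal 0.891 0.147 -0.430
outer loop
vertex 0.597 -1.413 -0.802
vertex 0.864 -1.844 -0.396
vertex 0.586 -1.877 -0.983
endloop
endfacet
facet normal -0.680 0.281 -0.678
outer loop
vertex 0.597 -1.413 -0.802
vertex 0.586 -1.877 -0.983
vertex -1.024 -2.156 0.516
endloop
endfacet
facet normal 0.891 0.148 -0.430
outer loop
vertex 0.586 -1.877 -0.983
vertex 0.864 -1.844 -0.396
vertex 0.739 -2.321 -0.819
endloop
endfacet
facet normal -0.565 -0.450 -0.691
outer loop
vertex 0.586 -1.877 -0.983
vertex 0.739 -2.321 -0.819
vertex -1.024 -2.156 0.516
endloop
endfacet
facet normal 0.891 0.148 -0.430
outer loop
vertex 0.739 -2.321 -0.819
vertex 0.864 -1.844 -0.396
vertex 0.965 -2.486 -0.407
endloop
endfacet
facet normal -0.263 -0.937 -0.231
outer loop
vertex 0.739 -2.321 -0.819
vertex 0.965 -2.486 -0.407
vertex -1.024 -2.156 0.516
endloop
endfacet
facet normal 0.891 0.147 -0.430
outer loop
vertex 0.965 -2.486 -0.407
vertex 0.864 -1.844 -0.396
vertex 1.132 -2.275 0.011
endloop
endfacet
facet normal 0.052 -0.900 0.433
outer loop
vertex 0.965 -2.486 -0.407
vertex 1.132 -2.275 0.011
vertex -1.024 -2.156 0.516
endloop
endfacet

endsolid


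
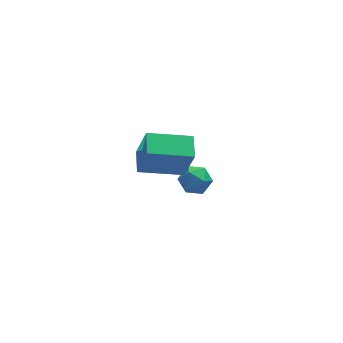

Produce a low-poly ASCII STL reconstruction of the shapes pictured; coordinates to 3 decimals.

solid 
facet normal -0.644 0.429 0.634
outer loop
vertex -2.027 2.963 -1.078
vertex -1.65 2.762 -0.559
vertex -1.536 3.359 -0.847
endloop
endfacet
facet normal -0.631 0.776 0.010
outer loop
vertex -2.027 2.963 -1.078
vertex -1.536 3.359 -0.847
vertex -1.629 3.292 -1.51
endloop
endfacet
facet normal -0.805 0.312 -0.504
outer loop
vertex -2.027 2.963 -1.078
vertex -1.629 3.292 -1.51
vertex -1.801 2.653 -1.631
endloop
endfacet
facet normal -0.926 -0.320 -0.199
outer loop
vertex -2.027 2.963 -1.078
vertex -1.801 2.653 -1.631
vertex -1.814 2.325 -1.043
endloop
endfacet
facet normal -0.827 -0.248 0.504
outer loop
vertex -2.027 2.963 -1.078
vertex -1.814 2.325 -1.043
vertex -1.65 2.762 -0.559
endloop
endfacet
facet normal 0.038 0.994 -0.106
outer loop
vertex -1.629 3.292 -1.51
vertex -1.536 3.359 -0.847
vertex -1.006 3.295 -1.257
endloop
endfacet
facet normal 0.017 0.432 0.902
outer loop
vertex -1.536 3.359 -0.847
vertex -1.65 2.762 -0.559
vertex -1.019 2.967 -0.669
endloop
endfacet
facet normal -0.279 -0.664 0.694
outer loop
vertex -1.65 2.762 -0.559
vertex -1.814 2.325 -1.043
vertex -1.191 2.328 -0.79
endloop
endfacet
facet normal -0.439 -0.781 -0.445
outer loop
vertex -1.814 2.325 -1.043
vertex -1.801 2.653 -1.631
vertex -1.284 2.261 -1.453
endloop
endfacet
facet normal -0.243 0.243 -0.939
outer loop
vertex -1.801 2.653 -1.631
vertex -1.629 3.292 -1.51
vertex -1.17 2.858 -1.741
endloop
endfacet
facet normal 0.926 0.320 0.199
outer loop
vertex -0.793 2.657 -1.222
vertex -1.006 3.295 -1.257
vertex -1.019 2.967 -0.669
endloop
endfacet
facet normal 0.805 -0.312 0.504
outer loop
vertex -0.793 2.657 -1.222
vertex -1.019 2.967 -0.669
vertex -1.191 2.328 -0.79
endloop
endfacet
facet normal 0.631 -0.776 -0.010
outer loop
vertex -0.793 2.657 -1.222
vertex -1.191 2.328 -0.79
vertex -1.284 2.261 -1.453
endloop
endfacet
facet normal 0.644 -0.429 -0.634
outer loop
vertex -0.793 2.657 -1.222
vertex -1.284 2.261 -1.453
vertex -1.17 2.858 -1.741
endloop
endfacet
facet normal 0.827 0.248 -0.504
outer loop
vertex -0.793 2.657 -1.222
vertex -1.17 2.858 -1.741
vertex -1.006 3.295 -1.257
endloop
endfacet
facet normal 0.439 0.781 0.445
outer loop
vertex -1.019 2.967 -0.669
vertex -1.006 3.295 -1.257
vertex -1.536 3.359 -0.847
endloop
endfacet
facet normal 0.243 -0.243 0.939
outer loop
vertex -1.191 2.328 -0.79
vertex -1.019 2.967 -0.669
vertex -1.65 2.762 -0.559
endloop
endfacet
facet normal -0.038 -0.994 0.106
outer loop
vertex -1.284 2.261 -1.453
vertex -1.191 2.328 -0.79
vertex -1.814 2.325 -1.043
endloop
endfacet
facet normal -0.017 -0.432 -0.902
outer loop
vertex -1.17 2.858 -1.741
vertex -1.284 2.261 -1.453
vertex -1.801 2.653 -1.631
endloop
endfacet
facet normal 0.279 0.664 -0.694
outer loop
vertex -1.006 3.295 -1.257
vertex -1.17 2.858 -1.741
vertex -1.629 3.292 -1.51
endloop
endfacet
facet normal -0.963 0.157 0.220
outer loop
vertex -3.788 0.284 3.861
vertex -3.599 1.149 4.07
vertex -4.05 0.687 2.429
endloop
endfacet
facet normal -0.208 -0.951 -0.230
outer loop
vertex -2.481 0.431 2.07
vertex -3.788 0.284 3.861
vertex -4.05 0.687 2.429
endloop
endfacet
facet normal -0.963 0.157 0.220
outer loop
vertex -4.05 0.687 2.429
vertex -3.599 1.149 4.07
vertex -3.861 1.553 2.638
endloop
endfacet
facet normal -0.173 0.267 -0.948
outer loop
vertex -3.861 1.553 2.638
vertex -2.481 0.431 2.07
vertex -4.05 0.687 2.429
endloop
endfacet
facet normal 0.173 -0.267 0.948
outer loop
vertex -3.788 0.284 3.861
vertex -2.03 0.893 3.711
vertex -3.599 1.149 4.07
endloop
endfacet
facet normal -0.208 -0.951 -0.230
outer loop
vertex -2.219 0.027 3.502
vertex -3.788 0.284 3.861
vertex -2.481 0.431 2.07
endloop
endfacet
facet normal 0.173 -0.267 0.948
outer loop
vertex -2.219 0.027 3.502
vertex -2.03 0.893 3.711
vertex -3.788 0.284 3.861
endloop
endfacet
facet normal 0.208 0.951 0.230
outer loop
vertex -3.599 1.149 4.07
vertex -2.03 0.893 3.711
vertex -3.861 1.553 2.638
endloop
endfacet
facet normal -0.173 0.267 -0.948
outer loop
vertex -2.292 1.296 2.279
vertex -2.481 0.431 2.07
vertex -3.861 1.553 2.638
endloop
endfacet
facet normal 0.208 0.951 0.229
outer loop
vertex -3.861 1.553 2.638
vertex -2.03 0.893 3.711
vertex -2.292 1.296 2.279
endloop
endfacet
facet normal 0.963 -0.157 -0.220
outer loop
vertex -2.292 1.296 2.279
vertex -2.219 0.027 3.502
vertex -2.481 0.431 2.07
endloop
endfacet
facet normal 0.963 -0.157 -0.220
outer loop
vertex -2.03 0.893 3.711
vertex -2.219 0.027 3.502
vertex -2.292 1.296 2.279
endloop
endfacet

endsolid


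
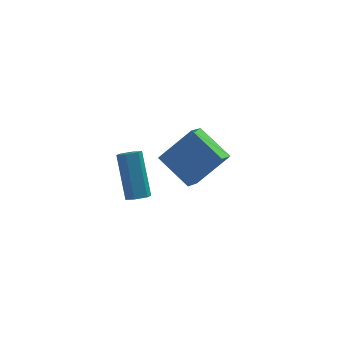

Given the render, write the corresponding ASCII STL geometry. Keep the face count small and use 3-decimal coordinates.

solid 
facet normal -0.563 0.688 0.458
outer loop
vertex -0.587 1.438 0.548
vertex -0.093 2.223 -0.024
vertex -2.011 1.257 -0.929
endloop
endfacet
facet normal -0.453 -0.721 0.525
outer loop
vertex -0.947 -0.043 -1.796
vertex -0.587 1.438 0.548
vertex -2.011 1.257 -0.929
endloop
endfacet
facet normal -0.563 0.688 0.458
outer loop
vertex -2.011 1.257 -0.929
vertex -0.093 2.223 -0.024
vertex -1.517 2.042 -1.502
endloop
endfacet
facet normal -0.692 -0.088 -0.717
outer loop
vertex -1.517 2.042 -1.502
vertex -0.947 -0.043 -1.796
vertex -2.011 1.257 -0.929
endloop
endfacet
facet normal 0.691 0.088 0.717
outer loop
vertex -0.587 1.438 0.548
vertex 0.971 0.923 -0.891
vertex -0.093 2.223 -0.024
endloop
endfacet
facet normal -0.453 -0.721 0.525
outer loop
vertex 0.477 0.138 -0.318
vertex -0.587 1.438 0.548
vertex -0.947 -0.043 -1.796
endloop
endfacet
facet normal 0.691 0.088 0.717
outer loop
vertex 0.477 0.138 -0.318
vertex 0.971 0.923 -0.891
vertex -0.587 1.438 0.548
endloop
endfacet
facet normal 0.453 0.721 -0.525
outer loop
vertex -0.093 2.223 -0.024
vertex 0.971 0.923 -0.891
vertex -1.517 2.042 -1.502
endloop
endfacet
facet normal -0.691 -0.088 -0.717
outer loop
vertex -0.453 0.742 -2.368
vertex -0.947 -0.043 -1.796
vertex -1.517 2.042 -1.502
endloop
endfacet
facet normal 0.453 0.721 -0.525
outer loop
vertex -1.517 2.042 -1.502
vertex 0.971 0.923 -0.891
vertex -0.453 0.742 -2.368
endloop
endfacet
facet normal 0.563 -0.688 -0.458
outer loop
vertex -0.453 0.742 -2.368
vertex 0.477 0.138 -0.318
vertex -0.947 -0.043 -1.796
endloop
endfacet
facet normal 0.563 -0.688 -0.458
outer loop
vertex 0.971 0.923 -0.891
vertex 0.477 0.138 -0.318
vertex -0.453 0.742 -2.368
endloop
endfacet
facet normal 0.089 -0.608 -0.789
outer loop
vertex -3.164 -4.426 1.812
vertex -3.478 -4.125 1.545
vertex -2.975 -4.04 1.536
endloop
endfacet
facet normal 0.925 -0.244 0.292
outer loop
vertex -3.164 -4.426 1.812
vertex -2.975 -4.04 1.536
vertex -3.348 -3.155 3.461
endloop
endfacet
facet normal 0.925 -0.245 0.292
outer loop
vertex -3.348 -3.155 3.461
vertex -2.975 -4.04 1.536
vertex -3.159 -2.77 3.185
endloop
endfacet
facet normal -0.087 0.608 0.789
outer loop
vertex -3.348 -3.155 3.461
vertex -3.159 -2.77 3.185
vertex -3.662 -2.855 3.195
endloop
endfacet
facet normal 0.089 -0.607 -0.789
outer loop
vertex -2.975 -4.04 1.536
vertex -3.478 -4.125 1.545
vertex -3.289 -3.74 1.27
endloop
endfacet
facet normal 0.782 0.533 -0.323
outer loop
vertex -2.975 -4.04 1.536
vertex -3.289 -3.74 1.27
vertex -3.159 -2.77 3.185
endloop
endfacet
facet normal 0.782 0.533 -0.323
outer loop
vertex -3.159 -2.77 3.185
vertex -3.289 -3.74 1.27
vertex -3.474 -2.469 2.919
endloop
endfacet
facet normal -0.087 0.607 0.790
outer loop
vertex -3.159 -2.77 3.185
vertex -3.474 -2.469 2.919
vertex -3.662 -2.855 3.195
endloop
endfacet
facet normal 0.089 -0.607 -0.789
outer loop
vertex -3.289 -3.74 1.27
vertex -3.478 -4.125 1.545
vertex -3.792 -3.825 1.279
endloop
endfacet
facet normal -0.142 0.776 -0.614
outer loop
vertex -3.289 -3.74 1.27
vertex -3.792 -3.825 1.279
vertex -3.474 -2.469 2.919
endloop
endfacet
facet normal -0.142 0.776 -0.614
outer loop
vertex -3.474 -2.469 2.919
vertex -3.792 -3.825 1.279
vertex -3.976 -2.554 2.928
endloop
endfacet
facet normal -0.089 0.608 0.789
outer loop
vertex -3.474 -2.469 2.919
vertex -3.976 -2.554 2.928
vertex -3.662 -2.855 3.195
endloop
endfacet
facet normal 0.087 -0.608 -0.789
outer loop
vertex -3.792 -3.825 1.279
vertex -3.478 -4.125 1.545
vertex -3.981 -4.21 1.555
endloop
endfacet
facet normal -0.925 0.245 -0.292
outer loop
vertex -3.792 -3.825 1.279
vertex -3.981 -4.21 1.555
vertex -3.976 -2.554 2.928
endloop
endfacet
facet normal -0.925 0.244 -0.291
outer loop
vertex -3.976 -2.554 2.928
vertex -3.981 -4.21 1.555
vertex -4.165 -2.94 3.204
endloop
endfacet
facet normal -0.089 0.608 0.789
outer loop
vertex -3.976 -2.554 2.928
vertex -4.165 -2.94 3.204
vertex -3.662 -2.855 3.195
endloop
endfacet
facet normal 0.087 -0.607 -0.790
outer loop
vertex -3.981 -4.21 1.555
vertex -3.478 -4.125 1.545
vertex -3.666 -4.511 1.821
endloop
endfacet
facet normal -0.782 -0.533 0.323
outer loop
vertex -3.981 -4.21 1.555
vertex -3.666 -4.511 1.821
vertex -4.165 -2.94 3.204
endloop
endfacet
facet normal -0.782 -0.533 0.323
outer loop
vertex -4.165 -2.94 3.204
vertex -3.666 -4.511 1.821
vertex -3.851 -3.24 3.47
endloop
endfacet
facet normal -0.089 0.607 0.789
outer loop
vertex -4.165 -2.94 3.204
vertex -3.851 -3.24 3.47
vertex -3.662 -2.855 3.195
endloop
endfacet
facet normal 0.089 -0.608 -0.789
outer loop
vertex -3.666 -4.511 1.821
vertex -3.478 -4.125 1.545
vertex -3.164 -4.426 1.812
endloop
endfacet
facet normal 0.142 -0.776 0.614
outer loop
vertex -3.666 -4.511 1.821
vertex -3.164 -4.426 1.812
vertex -3.851 -3.24 3.47
endloop
endfacet
facet normal 0.142 -0.776 0.614
outer loop
vertex -3.851 -3.24 3.47
vertex -3.164 -4.426 1.812
vertex -3.348 -3.155 3.461
endloop
endfacet
facet normal -0.089 0.607 0.789
outer loop
vertex -3.851 -3.24 3.47
vertex -3.348 -3.155 3.461
vertex -3.662 -2.855 3.195
endloop
endfacet

endsolid


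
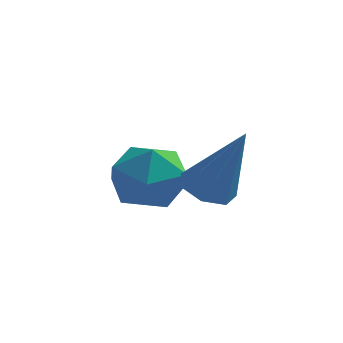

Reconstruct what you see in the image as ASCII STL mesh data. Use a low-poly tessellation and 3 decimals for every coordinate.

solid 
facet normal 0.061 0.459 0.886
outer loop
vertex -4.414 2.507 2.004
vertex -3.715 1.658 2.395
vertex -3.258 2.598 1.877
endloop
endfacet
facet normal -0.034 0.932 0.361
outer loop
vertex -4.414 2.507 2.004
vertex -3.258 2.598 1.877
vertex -3.967 2.911 1.004
endloop
endfacet
facet normal -0.641 0.768 0.024
outer loop
vertex -4.414 2.507 2.004
vertex -3.967 2.911 1.004
vertex -4.864 2.163 0.983
endloop
endfacet
facet normal -0.920 0.193 0.341
outer loop
vertex -4.414 2.507 2.004
vertex -4.864 2.163 0.983
vertex -4.708 1.389 1.843
endloop
endfacet
facet normal -0.486 0.002 0.874
outer loop
vertex -4.414 2.507 2.004
vertex -4.708 1.389 1.843
vertex -3.715 1.658 2.395
endloop
endfacet
facet normal 0.504 0.858 -0.102
outer loop
vertex -3.967 2.911 1.004
vertex -3.258 2.598 1.877
vertex -2.992 2.311 0.777
endloop
endfacet
facet normal 0.658 0.092 0.748
outer loop
vertex -3.258 2.598 1.877
vertex -3.715 1.658 2.395
vertex -2.836 1.537 1.637
endloop
endfacet
facet normal -0.229 -0.647 0.727
outer loop
vertex -3.715 1.658 2.395
vertex -4.708 1.389 1.843
vertex -3.733 0.789 1.616
endloop
endfacet
facet normal -0.931 -0.339 -0.137
outer loop
vertex -4.708 1.389 1.843
vertex -4.864 2.163 0.983
vertex -4.442 1.102 0.743
endloop
endfacet
facet normal -0.478 0.592 -0.649
outer loop
vertex -4.864 2.163 0.983
vertex -3.967 2.911 1.004
vertex -3.985 2.042 0.225
endloop
endfacet
facet normal 0.920 -0.193 -0.341
outer loop
vertex -3.286 1.193 0.616
vertex -2.992 2.311 0.777
vertex -2.836 1.537 1.637
endloop
endfacet
facet normal 0.641 -0.768 -0.024
outer loop
vertex -3.286 1.193 0.616
vertex -2.836 1.537 1.637
vertex -3.733 0.789 1.616
endloop
endfacet
facet normal 0.034 -0.932 -0.361
outer loop
vertex -3.286 1.193 0.616
vertex -3.733 0.789 1.616
vertex -4.442 1.102 0.743
endloop
endfacet
facet normal -0.061 -0.459 -0.886
outer loop
vertex -3.286 1.193 0.616
vertex -4.442 1.102 0.743
vertex -3.985 2.042 0.225
endloop
endfacet
facet normal 0.486 -0.002 -0.874
outer loop
vertex -3.286 1.193 0.616
vertex -3.985 2.042 0.225
vertex -2.992 2.311 0.777
endloop
endfacet
facet normal 0.931 0.339 0.137
outer loop
vertex -2.836 1.537 1.637
vertex -2.992 2.311 0.777
vertex -3.258 2.598 1.877
endloop
endfacet
facet normal 0.478 -0.592 0.649
outer loop
vertex -3.733 0.789 1.616
vertex -2.836 1.537 1.637
vertex -3.715 1.658 2.395
endloop
endfacet
facet normal -0.504 -0.858 0.102
outer loop
vertex -4.442 1.102 0.743
vertex -3.733 0.789 1.616
vertex -4.708 1.389 1.843
endloop
endfacet
facet normal -0.658 -0.092 -0.748
outer loop
vertex -3.985 2.042 0.225
vertex -4.442 1.102 0.743
vertex -4.864 2.163 0.983
endloop
endfacet
facet normal 0.229 0.647 -0.727
outer loop
vertex -2.992 2.311 0.777
vertex -3.985 2.042 0.225
vertex -3.967 2.911 1.004
endloop
endfacet
facet normal -0.419 0.074 -0.905
outer loop
vertex -1.572 -0.943 2.044
vertex -2.079 -0.449 2.319
vertex -1.397 -0.308 2.015
endloop
endfacet
facet normal 0.954 -0.269 -0.134
outer loop
vertex -1.572 -0.943 2.044
vertex -1.397 -0.308 2.015
vertex -1.161 -0.611 4.301
endloop
endfacet
facet normal -0.419 0.074 -0.905
outer loop
vertex -1.397 -0.308 2.015
vertex -2.079 -0.449 2.319
vertex -1.736 0.221 2.215
endloop
endfacet
facet normal 0.839 0.543 -0.015
outer loop
vertex -1.397 -0.308 2.015
vertex -1.736 0.221 2.215
vertex -1.161 -0.611 4.301
endloop
endfacet
facet normal -0.420 0.074 -0.905
outer loop
vertex -1.736 0.221 2.215
vertex -2.079 -0.449 2.319
vertex -2.333 0.246 2.494
endloop
endfacet
facet normal 0.188 0.929 0.319
outer loop
vertex -1.736 0.221 2.215
vertex -2.333 0.246 2.494
vertex -1.161 -0.611 4.301
endloop
endfacet
facet normal -0.419 0.075 -0.905
outer loop
vertex -2.333 0.246 2.494
vertex -2.079 -0.449 2.319
vertex -2.739 -0.252 2.641
endloop
endfacet
facet normal -0.512 0.599 0.616
outer loop
vertex -2.333 0.246 2.494
vertex -2.739 -0.252 2.641
vertex -1.161 -0.611 4.301
endloop
endfacet
facet normal -0.419 0.074 -0.905
outer loop
vertex -2.739 -0.252 2.641
vertex -2.079 -0.449 2.319
vertex -2.648 -0.899 2.546
endloop
endfacet
facet normal -0.731 -0.199 0.652
outer loop
vertex -2.739 -0.252 2.641
vertex -2.648 -0.899 2.546
vertex -1.161 -0.611 4.301
endloop
endfacet
facet normal -0.420 0.074 -0.905
outer loop
vertex -2.648 -0.899 2.546
vertex -2.079 -0.449 2.319
vertex -2.129 -1.206 2.28
endloop
endfacet
facet normal -0.306 -0.864 0.401
outer loop
vertex -2.648 -0.899 2.546
vertex -2.129 -1.206 2.28
vertex -1.161 -0.611 4.301
endloop
endfacet
facet normal -0.419 0.074 -0.905
outer loop
vertex -2.129 -1.206 2.28
vertex -2.079 -0.449 2.319
vertex -1.572 -0.943 2.044
endloop
endfacet
facet normal 0.444 -0.895 0.051
outer loop
vertex -2.129 -1.206 2.28
vertex -1.572 -0.943 2.044
vertex -1.161 -0.611 4.301
endloop
endfacet

endsolid


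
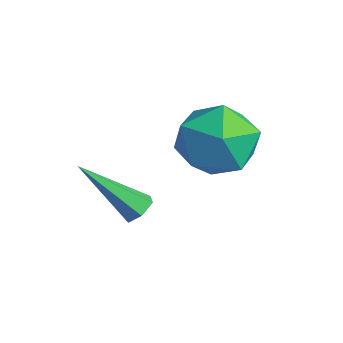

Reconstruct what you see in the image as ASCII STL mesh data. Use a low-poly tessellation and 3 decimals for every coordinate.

solid 
facet normal 0.424 0.575 -0.699
outer loop
vertex -2.334 2.313 0.232
vertex -2.6 2.08 -0.121
vertex -2.784 2.488 0.103
endloop
endfacet
facet normal 0.009 0.609 0.793
outer loop
vertex -2.334 2.313 0.232
vertex -2.784 2.488 0.103
vertex -3.5 0.86 1.361
endloop
endfacet
facet normal 0.426 0.575 -0.698
outer loop
vertex -2.784 2.488 0.103
vertex -2.6 2.08 -0.121
vertex -3.05 2.255 -0.251
endloop
endfacet
facet normal -0.803 0.543 0.246
outer loop
vertex -2.784 2.488 0.103
vertex -3.05 2.255 -0.251
vertex -3.5 0.86 1.361
endloop
endfacet
facet normal 0.425 0.574 -0.700
outer loop
vertex -3.05 2.255 -0.251
vertex -2.6 2.08 -0.121
vertex -2.866 1.847 -0.474
endloop
endfacet
facet normal -0.895 -0.181 -0.407
outer loop
vertex -3.05 2.255 -0.251
vertex -2.866 1.847 -0.474
vertex -3.5 0.86 1.361
endloop
endfacet
facet normal 0.424 0.575 -0.699
outer loop
vertex -2.866 1.847 -0.474
vertex -2.6 2.08 -0.121
vertex -2.416 1.672 -0.345
endloop
endfacet
facet normal -0.179 -0.839 -0.513
outer loop
vertex -2.866 1.847 -0.474
vertex -2.416 1.672 -0.345
vertex -3.5 0.86 1.361
endloop
endfacet
facet normal 0.426 0.575 -0.698
outer loop
vertex -2.416 1.672 -0.345
vertex -2.6 2.08 -0.121
vertex -2.15 1.905 0.009
endloop
endfacet
facet normal 0.633 -0.774 0.034
outer loop
vertex -2.416 1.672 -0.345
vertex -2.15 1.905 0.009
vertex -3.5 0.86 1.361
endloop
endfacet
facet normal 0.425 0.574 -0.700
outer loop
vertex -2.15 1.905 0.009
vertex -2.6 2.08 -0.121
vertex -2.334 2.313 0.232
endloop
endfacet
facet normal 0.725 -0.048 0.687
outer loop
vertex -2.15 1.905 0.009
vertex -2.334 2.313 0.232
vertex -3.5 0.86 1.361
endloop
endfacet
facet normal -0.879 0.476 0.011
outer loop
vertex -2.891 4.312 1.491
vertex -3.103 3.895 2.618
vertex -2.528 4.96 2.459
endloop
endfacet
facet normal -0.407 0.822 -0.398
outer loop
vertex -2.891 4.312 1.491
vertex -2.528 4.96 2.459
vertex -1.797 4.852 1.489
endloop
endfacet
facet normal -0.187 0.375 -0.908
outer loop
vertex -2.891 4.312 1.491
vertex -1.797 4.852 1.489
vertex -1.92 3.722 1.048
endloop
endfacet
facet normal -0.523 -0.248 -0.815
outer loop
vertex -2.891 4.312 1.491
vertex -1.92 3.722 1.048
vertex -2.727 3.13 1.746
endloop
endfacet
facet normal -0.951 -0.185 -0.247
outer loop
vertex -2.891 4.312 1.491
vertex -2.727 3.13 1.746
vertex -3.103 3.895 2.618
endloop
endfacet
facet normal 0.156 0.988 0.008
outer loop
vertex -1.797 4.852 1.489
vertex -2.528 4.96 2.459
vertex -1.333 4.77 2.614
endloop
endfacet
facet normal -0.608 0.428 0.669
outer loop
vertex -2.528 4.96 2.459
vertex -3.103 3.895 2.618
vertex -2.14 4.178 3.312
endloop
endfacet
facet normal -0.724 -0.643 0.252
outer loop
vertex -3.103 3.895 2.618
vertex -2.727 3.13 1.746
vertex -2.263 3.048 2.871
endloop
endfacet
facet normal -0.032 -0.744 -0.668
outer loop
vertex -2.727 3.13 1.746
vertex -1.92 3.722 1.048
vertex -1.532 2.94 1.901
endloop
endfacet
facet normal 0.512 0.263 -0.818
outer loop
vertex -1.92 3.722 1.048
vertex -1.797 4.852 1.489
vertex -0.957 4.005 1.742
endloop
endfacet
facet normal 0.523 0.248 0.815
outer loop
vertex -1.169 3.588 2.869
vertex -1.333 4.77 2.614
vertex -2.14 4.178 3.312
endloop
endfacet
facet normal 0.187 -0.375 0.908
outer loop
vertex -1.169 3.588 2.869
vertex -2.14 4.178 3.312
vertex -2.263 3.048 2.871
endloop
endfacet
facet normal 0.407 -0.822 0.398
outer loop
vertex -1.169 3.588 2.869
vertex -2.263 3.048 2.871
vertex -1.532 2.94 1.901
endloop
endfacet
facet normal 0.879 -0.476 -0.011
outer loop
vertex -1.169 3.588 2.869
vertex -1.532 2.94 1.901
vertex -0.957 4.005 1.742
endloop
endfacet
facet normal 0.951 0.185 0.247
outer loop
vertex -1.169 3.588 2.869
vertex -0.957 4.005 1.742
vertex -1.333 4.77 2.614
endloop
endfacet
facet normal 0.032 0.744 0.668
outer loop
vertex -2.14 4.178 3.312
vertex -1.333 4.77 2.614
vertex -2.528 4.96 2.459
endloop
endfacet
facet normal -0.512 -0.263 0.818
outer loop
vertex -2.263 3.048 2.871
vertex -2.14 4.178 3.312
vertex -3.103 3.895 2.618
endloop
endfacet
facet normal -0.156 -0.988 -0.008
outer loop
vertex -1.532 2.94 1.901
vertex -2.263 3.048 2.871
vertex -2.727 3.13 1.746
endloop
endfacet
facet normal 0.608 -0.428 -0.669
outer loop
vertex -0.957 4.005 1.742
vertex -1.532 2.94 1.901
vertex -1.92 3.722 1.048
endloop
endfacet
facet normal 0.724 0.643 -0.252
outer loop
vertex -1.333 4.77 2.614
vertex -0.957 4.005 1.742
vertex -1.797 4.852 1.489
endloop
endfacet

endsolid
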